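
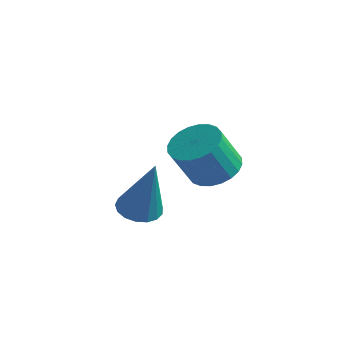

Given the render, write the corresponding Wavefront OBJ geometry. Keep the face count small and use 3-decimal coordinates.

v 0.213 -0.574 -3.342
v 0.562 -1.086 -3.597
v 0.456 -1.658 -2.593
v 0.107 -1.146 -2.338
v 0.753 -0.941 -3.493
v 0.647 -1.513 -2.49
v 0.862 -0.74 -3.367
v 0.756 -1.311 -2.363
v 0.872 -0.513 -3.237
v 0.766 -1.085 -2.233
v 0.782 -0.296 -3.123
v 0.676 -0.867 -2.119
v 0.605 -0.121 -3.042
v 0.499 -0.693 -2.038
v 0.369 -0.015 -3.007
v 0.262 -0.587 -2.003
v 0.109 0.006 -3.023
v 0.002 -0.566 -2.019
v -0.136 -0.062 -3.087
v -0.242 -0.634 -2.083
v -0.327 -0.207 -3.19
v -0.433 -0.779 -2.187
v -0.436 -0.409 -3.317
v -0.542 -0.98 -2.313
v -0.446 -0.635 -3.447
v -0.552 -1.207 -2.443
v -0.356 -0.853 -3.561
v -0.462 -1.424 -2.557
v -0.179 -1.027 -3.642
v -0.285 -1.599 -2.638
v 0.058 -1.133 -3.677
v -0.049 -1.705 -2.673
v 0.318 -1.154 -3.661
v 0.211 -1.726 -2.657
v 0.387 -3.166 -3.505
v 0.839 -3.376 -3.688
v 0.973 -3.254 -1.955
v 0.882 -3.126 -3.69
v 0.813 -2.885 -3.65
v 0.646 -2.709 -3.577
v 0.419 -2.638 -3.488
v 0.186 -2.687 -3.402
v -0.002 -2.846 -3.34
v -0.1 -3.079 -3.316
v -0.087 -3.331 -3.336
v 0.035 -3.546 -3.394
v 0.238 -3.674 -3.478
v 0.474 -3.685 -3.568
v 0.691 -3.578 -3.643
f 2 1 5
f 2 5 3
f 3 5 6
f 3 6 4
f 5 1 7
f 5 7 6
f 6 7 8
f 6 8 4
f 7 1 9
f 7 9 8
f 8 9 10
f 8 10 4
f 9 1 11
f 9 11 10
f 10 11 12
f 10 12 4
f 11 1 13
f 11 13 12
f 12 13 14
f 12 14 4
f 13 1 15
f 13 15 14
f 14 15 16
f 14 16 4
f 15 1 17
f 15 17 16
f 16 17 18
f 16 18 4
f 17 1 19
f 17 19 18
f 18 19 20
f 18 20 4
f 19 1 21
f 19 21 20
f 20 21 22
f 20 22 4
f 21 1 23
f 21 23 22
f 22 23 24
f 22 24 4
f 23 1 25
f 23 25 24
f 24 25 26
f 24 26 4
f 25 1 27
f 25 27 26
f 26 27 28
f 26 28 4
f 27 1 29
f 27 29 28
f 28 29 30
f 28 30 4
f 29 1 31
f 29 31 30
f 30 31 32
f 30 32 4
f 31 1 33
f 31 33 32
f 32 33 34
f 32 34 4
f 33 1 2
f 33 2 34
f 34 2 3
f 34 3 4
f 36 35 38
f 36 38 37
f 38 35 39
f 38 39 37
f 39 35 40
f 39 40 37
f 40 35 41
f 40 41 37
f 41 35 42
f 41 42 37
f 42 35 43
f 42 43 37
f 43 35 44
f 43 44 37
f 44 35 45
f 44 45 37
f 45 35 46
f 45 46 37
f 46 35 47
f 46 47 37
f 47 35 48
f 47 48 37
f 48 35 49
f 48 49 37
f 49 35 36
f 49 36 37



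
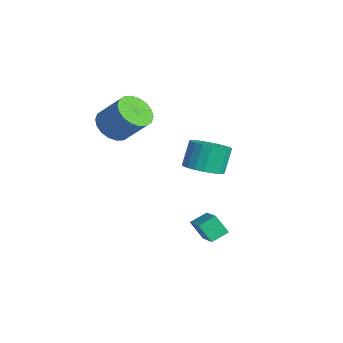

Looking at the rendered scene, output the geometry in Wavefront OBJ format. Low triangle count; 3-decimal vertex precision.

v 1.999 -0.783 -3.94
v 1.52 -1.283 -2.984
v 1.871 0.13 -3.526
v 1.392 -0.37 -2.571
v 3.528 -0.89 -3.229
v 3.049 -1.39 -2.274
v 3.4 0.023 -2.816
v 2.921 -0.477 -1.86
v -2.54 -3.856 2.114
v -2.121 -3.182 1.396
v -1.141 -2.33 2.769
v -1.56 -3.004 3.486
v -2.516 -2.955 1.537
v -1.536 -2.103 2.91
v -2.915 -2.907 1.792
v -1.935 -2.055 3.165
v -3.24 -3.047 2.111
v -2.26 -2.194 3.484
v -3.426 -3.347 2.43
v -2.446 -2.495 3.803
v -3.437 -3.748 2.687
v -2.457 -2.895 4.06
v -3.27 -4.17 2.83
v -2.29 -3.318 4.203
v -2.959 -4.53 2.831
v -1.979 -3.678 4.204
v -2.564 -4.757 2.69
v -1.584 -3.905 4.063
v -2.165 -4.805 2.435
v -1.185 -3.953 3.808
v -1.84 -4.666 2.116
v -0.86 -3.813 3.489
v -1.654 -4.365 1.797
v -0.674 -3.513 3.17
v -1.643 -3.965 1.54
v -0.663 -3.112 2.913
v -1.81 -3.542 1.397
v -0.83 -2.69 2.77
v -0.943 0.282 -0.935
v -0.243 1.112 -1.035
v -0.697 1.667 0.395
v -1.397 0.838 0.495
v -0.62 1.283 -1.221
v -1.073 1.838 0.209
v -1.052 1.281 -1.357
v -1.505 1.837 0.073
v -1.465 1.107 -1.421
v -1.919 1.662 0.01
v -1.789 0.79 -1.4
v -2.242 1.345 0.03
v -1.966 0.385 -1.299
v -2.419 0.94 0.131
v -1.966 -0.038 -1.135
v -2.419 0.518 0.295
v -1.789 -0.405 -0.937
v -2.243 0.15 0.494
v -1.466 -0.653 -0.738
v -1.92 -0.098 0.693
v -1.053 -0.74 -0.573
v -1.507 -0.185 0.857
v -0.621 -0.65 -0.471
v -1.074 -0.095 0.959
v -0.244 -0.398 -0.449
v -0.698 0.157 0.981
v 0.011 -0.029 -0.512
v -0.442 0.526 0.919
v 0.102 0.394 -0.647
v -0.351 0.949 0.783
v 0.012 0.797 -0.832
v -0.442 1.353 0.598
f 2 4 1
f 5 2 1
f 1 4 3
f 3 5 1
f 2 8 4
f 6 2 5
f 6 8 2
f 4 8 3
f 7 5 3
f 3 8 7
f 7 6 5
f 8 6 7
f 10 9 13
f 10 13 11
f 11 13 14
f 11 14 12
f 13 9 15
f 13 15 14
f 14 15 16
f 14 16 12
f 15 9 17
f 15 17 16
f 16 17 18
f 16 18 12
f 17 9 19
f 17 19 18
f 18 19 20
f 18 20 12
f 19 9 21
f 19 21 20
f 20 21 22
f 20 22 12
f 21 9 23
f 21 23 22
f 22 23 24
f 22 24 12
f 23 9 25
f 23 25 24
f 24 25 26
f 24 26 12
f 25 9 27
f 25 27 26
f 26 27 28
f 26 28 12
f 27 9 29
f 27 29 28
f 28 29 30
f 28 30 12
f 29 9 31
f 29 31 30
f 30 31 32
f 30 32 12
f 31 9 33
f 31 33 32
f 32 33 34
f 32 34 12
f 33 9 35
f 33 35 34
f 34 35 36
f 34 36 12
f 35 9 37
f 35 37 36
f 36 37 38
f 36 38 12
f 37 9 10
f 37 10 38
f 38 10 11
f 38 11 12
f 40 39 43
f 40 43 41
f 41 43 44
f 41 44 42
f 43 39 45
f 43 45 44
f 44 45 46
f 44 46 42
f 45 39 47
f 45 47 46
f 46 47 48
f 46 48 42
f 47 39 49
f 47 49 48
f 48 49 50
f 48 50 42
f 49 39 51
f 49 51 50
f 50 51 52
f 50 52 42
f 51 39 53
f 51 53 52
f 52 53 54
f 52 54 42
f 53 39 55
f 53 55 54
f 54 55 56
f 54 56 42
f 55 39 57
f 55 57 56
f 56 57 58
f 56 58 42
f 57 39 59
f 57 59 58
f 58 59 60
f 58 60 42
f 59 39 61
f 59 61 60
f 60 61 62
f 60 62 42
f 61 39 63
f 61 63 62
f 62 63 64
f 62 64 42
f 63 39 65
f 63 65 64
f 64 65 66
f 64 66 42
f 65 39 67
f 65 67 66
f 66 67 68
f 66 68 42
f 67 39 69
f 67 69 68
f 68 69 70
f 68 70 42
f 69 39 40
f 69 40 70
f 70 40 41
f 70 41 42



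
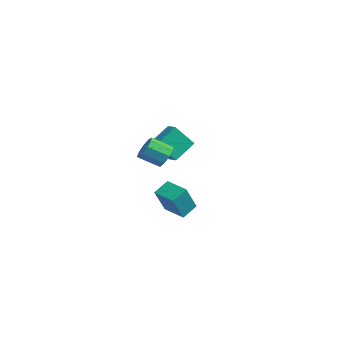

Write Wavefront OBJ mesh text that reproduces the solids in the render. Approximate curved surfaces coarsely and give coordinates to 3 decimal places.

v 2.808 -1.376 1.128
v 3.318 -2.342 2.768
v 2.671 -0.472 1.703
v 3.18 -1.438 3.343
v 4.12 -1.042 0.917
v 4.629 -2.008 2.557
v 3.982 -0.138 1.492
v 4.492 -1.104 3.132
v -0.912 1.005 3.214
v -0.199 0.779 3.551
v -0.856 -0.231 4.263
v -1.568 -0.005 3.926
v -0.448 1.167 3.871
v -1.105 0.156 4.583
v -0.914 1.479 3.884
v -1.571 0.468 4.596
v -1.379 1.569 3.583
v -2.036 0.558 4.295
v -1.625 1.396 3.11
v -2.282 0.385 3.822
v -1.538 1.04 2.685
v -2.194 0.029 3.398
v -1.157 0.668 2.508
v -1.814 -0.343 3.22
v -0.662 0.454 2.661
v -1.318 -0.557 3.373
v -0.283 0.498 3.073
v -0.94 -0.513 3.785
v -4.038 3.116 1.539
v -4.4 2.046 2.928
v -4.237 4.478 2.538
v -4.599 3.408 3.926
v -3.221 3.092 1.734
v -3.583 2.022 3.122
v -3.42 4.454 2.732
v -3.782 3.384 4.121
f 2 4 1
f 5 2 1
f 1 4 3
f 3 5 1
f 2 8 4
f 6 2 5
f 6 8 2
f 4 8 3
f 7 5 3
f 3 8 7
f 7 6 5
f 8 6 7
f 10 9 13
f 10 13 11
f 11 13 14
f 11 14 12
f 13 9 15
f 13 15 14
f 14 15 16
f 14 16 12
f 15 9 17
f 15 17 16
f 16 17 18
f 16 18 12
f 17 9 19
f 17 19 18
f 18 19 20
f 18 20 12
f 19 9 21
f 19 21 20
f 20 21 22
f 20 22 12
f 21 9 23
f 21 23 22
f 22 23 24
f 22 24 12
f 23 9 25
f 23 25 24
f 24 25 26
f 24 26 12
f 25 9 27
f 25 27 26
f 26 27 28
f 26 28 12
f 27 9 10
f 27 10 28
f 28 10 11
f 28 11 12
f 30 32 29
f 33 30 29
f 29 32 31
f 31 33 29
f 30 36 32
f 34 30 33
f 34 36 30
f 32 36 31
f 35 33 31
f 31 36 35
f 35 34 33
f 36 34 35



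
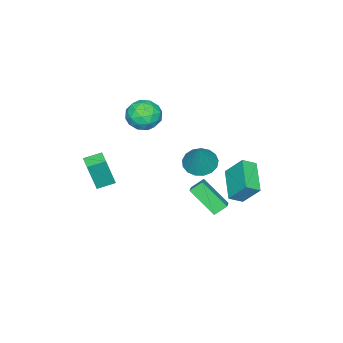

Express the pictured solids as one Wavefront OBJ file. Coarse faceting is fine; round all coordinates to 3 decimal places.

v -1.968 0.644 -2.401
v -2.488 1.103 -1.86
v -2.049 2.144 -3.752
v -2.569 2.603 -3.211
v -1.251 1.017 -2.029
v -1.771 1.476 -1.488
v -1.332 2.517 -3.38
v -1.852 2.976 -2.839
v 2.596 -2.378 -0.158
v 3.051 -2.625 1.722
v 1.854 -1.73 0.106
v 2.309 -1.977 1.986
v 3.151 -1.723 -0.206
v 3.606 -1.97 1.674
v 2.409 -1.075 0.058
v 2.864 -1.322 1.938
v -1.942 -1.405 3.313
v -1.19 -0.94 2.763
v -1.47 -2.9 2.697
v -0.718 -2.435 2.147
v -0.652 -2.479 3.185
v -0.944 -1.555 3.565
v -1.716 -2.285 1.895
v -2.008 -1.361 2.275
v -1.051 -1.484 1.886
v -0.393 -1.605 2.684
v -2.267 -2.235 2.776
v -1.609 -2.356 3.574
v -1.608 -1.041 3.092
v -1.052 -2.799 2.368
v -1.013 -2.825 2.978
v -0.571 -2.552 2.655
v -1.463 -1.403 3.564
v -1.021 -1.13 3.24
v -0.704 -2.035 3.489
v -1.639 -2.71 2.22
v -1.197 -2.437 1.896
v -2.089 -1.288 2.805
v -1.647 -1.015 2.482
v -1.956 -1.805 1.971
v -1.084 -1.088 2.253
v -0.806 -1.967 1.891
v -1.393 -1.878 1.743
v -1.565 -1.335 1.966
v -0.697 -1.159 2.722
v -0.419 -2.038 2.36
v -0.38 -2.063 2.97
v -0.552 -1.52 3.194
v -0.615 -1.479 2.207
v -2.241 -1.802 3.1
v -1.963 -2.681 2.738
v -2.108 -2.32 2.266
v -2.28 -1.777 2.49
v -1.854 -1.873 3.569
v -1.576 -2.752 3.207
v -1.095 -2.505 3.494
v -1.267 -1.962 3.717
v -2.045 -2.361 3.253
v -2.168 1.075 -0.287
v -1.584 1.687 -0.74
v -1.232 1.525 1.527
v -1.943 1.947 -0.62
v -2.354 2.007 -0.423
v -2.722 1.853 -0.194
v -2.963 1.521 0.013
v -3.022 1.087 0.151
v -2.885 0.65 0.189
v -2.584 0.31 0.118
v -2.188 0.146 -0.046
v -1.787 0.194 -0.265
v -1.473 0.444 -0.489
v -1.318 0.838 -0.666
v -1.358 1.287 -0.757
v -4.956 1.761 -2.804
v -4.321 1.259 -2.345
v -5.092 2.746 -1.538
v -4.457 2.245 -1.08
v -3.483 2.935 -3.56
v -2.848 2.434 -3.102
v -3.619 3.921 -2.295
v -2.984 3.419 -1.836
f 2 4 1
f 5 2 1
f 1 4 3
f 3 5 1
f 2 8 4
f 6 2 5
f 6 8 2
f 4 8 3
f 7 5 3
f 3 8 7
f 7 6 5
f 8 6 7
f 10 12 9
f 13 10 9
f 9 12 11
f 11 13 9
f 10 16 12
f 14 10 13
f 14 16 10
f 12 16 11
f 15 13 11
f 11 16 15
f 15 14 13
f 16 14 15
f 17 54 33
f 54 28 57
f 33 57 22
f 54 57 33
f 17 33 29
f 33 22 34
f 29 34 18
f 33 34 29
f 17 29 38
f 29 18 39
f 38 39 24
f 29 39 38
f 17 38 50
f 38 24 53
f 50 53 27
f 38 53 50
f 17 50 54
f 50 27 58
f 54 58 28
f 50 58 54
f 18 34 45
f 34 22 48
f 45 48 26
f 34 48 45
f 22 57 35
f 57 28 56
f 35 56 21
f 57 56 35
f 28 58 55
f 58 27 51
f 55 51 19
f 58 51 55
f 27 53 52
f 53 24 40
f 52 40 23
f 53 40 52
f 24 39 44
f 39 18 41
f 44 41 25
f 39 41 44
f 20 46 32
f 46 26 47
f 32 47 21
f 46 47 32
f 20 32 30
f 32 21 31
f 30 31 19
f 32 31 30
f 20 30 37
f 30 19 36
f 37 36 23
f 30 36 37
f 20 37 42
f 37 23 43
f 42 43 25
f 37 43 42
f 20 42 46
f 42 25 49
f 46 49 26
f 42 49 46
f 21 47 35
f 47 26 48
f 35 48 22
f 47 48 35
f 19 31 55
f 31 21 56
f 55 56 28
f 31 56 55
f 23 36 52
f 36 19 51
f 52 51 27
f 36 51 52
f 25 43 44
f 43 23 40
f 44 40 24
f 43 40 44
f 26 49 45
f 49 25 41
f 45 41 18
f 49 41 45
f 60 59 62
f 60 62 61
f 62 59 63
f 62 63 61
f 63 59 64
f 63 64 61
f 64 59 65
f 64 65 61
f 65 59 66
f 65 66 61
f 66 59 67
f 66 67 61
f 67 59 68
f 67 68 61
f 68 59 69
f 68 69 61
f 69 59 70
f 69 70 61
f 70 59 71
f 70 71 61
f 71 59 72
f 71 72 61
f 72 59 73
f 72 73 61
f 73 59 60
f 73 60 61
f 75 77 74
f 78 75 74
f 74 77 76
f 76 78 74
f 75 81 77
f 79 75 78
f 79 81 75
f 77 81 76
f 80 78 76
f 76 81 80
f 80 79 78
f 81 79 80



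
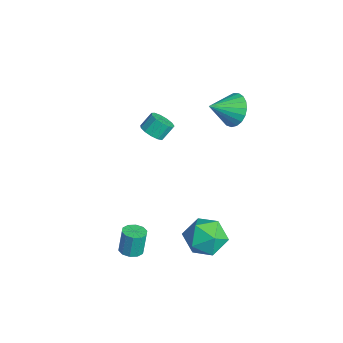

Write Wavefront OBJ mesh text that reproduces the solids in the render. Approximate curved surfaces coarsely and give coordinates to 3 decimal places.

v 3.637 2.202 -2.398
v 4.74 1.656 -2.622
v 2.86 1.304 -4.038
v 3.963 0.758 -4.262
v 3.283 0.41 -3.271
v 3.763 0.965 -2.258
v 3.837 1.995 -4.402
v 4.317 2.55 -3.389
v 4.864 1.529 -3.861
v 4.522 0.549 -3.162
v 3.078 2.411 -3.498
v 2.736 1.431 -2.799
v -0.118 4.205 2.823
v 0.618 4.644 3.429
v 0.058 2.815 3.617
v 0.254 4.727 3.655
v -0.175 4.719 3.737
v -0.594 4.623 3.661
v -0.931 4.454 3.44
v -1.127 4.242 3.113
v -1.149 4.024 2.735
v -0.992 3.837 2.373
v -0.685 3.713 2.088
v -0.279 3.675 1.931
v 0.154 3.728 1.928
v 0.54 3.864 2.08
v 0.813 4.059 2.36
v 0.924 4.279 2.72
v 0.855 4.486 3.099
v -2.788 0.634 -0.369
v -2.458 0.164 0.098
v -2.602 0.816 0.856
v -2.932 1.286 0.389
v -2.157 0.409 -0.055
v -2.301 1.061 0.703
v -2.056 0.725 -0.308
v -2.2 1.377 0.45
v -2.188 1.012 -0.58
v -2.332 1.664 0.178
v -2.51 1.179 -0.785
v -2.654 1.831 -0.027
v -2.92 1.173 -0.858
v -3.065 1.825 -0.1
v -3.289 0.996 -0.776
v -3.433 1.648 -0.018
v -3.498 0.704 -0.564
v -3.643 1.356 0.193
v -3.482 0.39 -0.291
v -3.626 1.041 0.467
v -3.245 0.153 -0.042
v -3.39 0.805 0.716
v -2.863 0.069 0.103
v -3.008 0.721 0.861
v 3.29 -2.243 -3.823
v 3.922 -2.091 -3.792
v 3.801 -1.864 -2.426
v 3.17 -2.017 -2.457
v 3.716 -1.754 -3.867
v 3.595 -1.527 -2.501
v 3.348 -1.604 -3.924
v 3.227 -1.377 -2.558
v 2.958 -1.698 -3.943
v 2.837 -1.471 -2.577
v 2.695 -2.001 -3.916
v 2.574 -1.774 -2.55
v 2.659 -2.396 -3.854
v 2.538 -2.169 -2.488
v 2.865 -2.733 -3.779
v 2.744 -2.506 -2.413
v 3.233 -2.883 -3.722
v 3.112 -2.656 -2.356
v 3.623 -2.789 -3.703
v 3.502 -2.562 -2.337
v 3.886 -2.486 -3.73
v 3.765 -2.259 -2.364
f 1 12 6
f 1 6 2
f 1 2 8
f 1 8 11
f 1 11 12
f 2 6 10
f 6 12 5
f 12 11 3
f 11 8 7
f 8 2 9
f 4 10 5
f 4 5 3
f 4 3 7
f 4 7 9
f 4 9 10
f 5 10 6
f 3 5 12
f 7 3 11
f 9 7 8
f 10 9 2
f 14 13 16
f 14 16 15
f 16 13 17
f 16 17 15
f 17 13 18
f 17 18 15
f 18 13 19
f 18 19 15
f 19 13 20
f 19 20 15
f 20 13 21
f 20 21 15
f 21 13 22
f 21 22 15
f 22 13 23
f 22 23 15
f 23 13 24
f 23 24 15
f 24 13 25
f 24 25 15
f 25 13 26
f 25 26 15
f 26 13 27
f 26 27 15
f 27 13 28
f 27 28 15
f 28 13 29
f 28 29 15
f 29 13 14
f 29 14 15
f 31 30 34
f 31 34 32
f 32 34 35
f 32 35 33
f 34 30 36
f 34 36 35
f 35 36 37
f 35 37 33
f 36 30 38
f 36 38 37
f 37 38 39
f 37 39 33
f 38 30 40
f 38 40 39
f 39 40 41
f 39 41 33
f 40 30 42
f 40 42 41
f 41 42 43
f 41 43 33
f 42 30 44
f 42 44 43
f 43 44 45
f 43 45 33
f 44 30 46
f 44 46 45
f 45 46 47
f 45 47 33
f 46 30 48
f 46 48 47
f 47 48 49
f 47 49 33
f 48 30 50
f 48 50 49
f 49 50 51
f 49 51 33
f 50 30 52
f 50 52 51
f 51 52 53
f 51 53 33
f 52 30 31
f 52 31 53
f 53 31 32
f 53 32 33
f 55 54 58
f 55 58 56
f 56 58 59
f 56 59 57
f 58 54 60
f 58 60 59
f 59 60 61
f 59 61 57
f 60 54 62
f 60 62 61
f 61 62 63
f 61 63 57
f 62 54 64
f 62 64 63
f 63 64 65
f 63 65 57
f 64 54 66
f 64 66 65
f 65 66 67
f 65 67 57
f 66 54 68
f 66 68 67
f 67 68 69
f 67 69 57
f 68 54 70
f 68 70 69
f 69 70 71
f 69 71 57
f 70 54 72
f 70 72 71
f 71 72 73
f 71 73 57
f 72 54 74
f 72 74 73
f 73 74 75
f 73 75 57
f 74 54 55
f 74 55 75
f 75 55 56
f 75 56 57



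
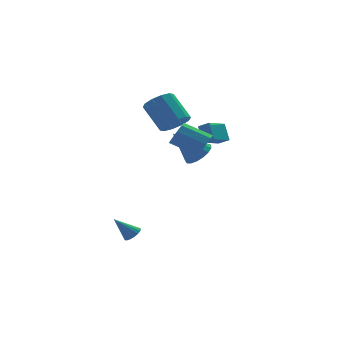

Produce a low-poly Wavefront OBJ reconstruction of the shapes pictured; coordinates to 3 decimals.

v 2.953 2.676 1.457
v 2.857 3.38 2.498
v 4.088 3.441 1.045
v 3.993 4.144 2.086
v 3.447 2.156 1.854
v 3.352 2.859 2.895
v 4.583 2.92 1.442
v 4.487 3.624 2.483
v 2.203 0.819 1.275
v 2.805 0.328 1.821
v 0.757 0.861 2.905
v 2.912 0.762 1.905
v 2.856 1.209 1.844
v 2.651 1.567 1.653
v 2.343 1.753 1.375
v 2.004 1.726 1.074
v 1.71 1.491 0.819
v 1.529 1.102 0.669
v 1.502 0.648 0.657
v 1.636 0.234 0.787
v 1.901 -0.047 1.028
v 2.234 -0.129 1.326
v 2.56 0.006 1.613
v 1.439 -3.467 3.365
v 1.868 -3.398 4.048
v 0.471 -2.724 4.858
v 0.041 -2.793 4.175
v 1.916 -2.935 3.747
v 0.519 -2.262 4.557
v 1.741 -2.722 3.267
v 0.343 -2.048 4.077
v 1.424 -2.856 2.832
v 0.027 -2.183 3.643
v 1.114 -3.277 2.647
v -0.283 -2.603 3.458
v 0.956 -3.786 2.798
v -0.441 -3.113 3.608
v 1.024 -4.146 3.214
v -0.373 -3.472 4.024
v 1.286 -4.188 3.7
v -0.112 -3.514 4.511
v 1.619 -3.892 4.03
v 0.222 -3.219 4.84
v 1.311 2.493 3.09
v 2.199 2.926 3.15
v 1.498 4.161 4.629
v 0.609 3.727 4.57
v 1.866 3.232 2.737
v 1.165 4.466 4.216
v 1.322 3.255 2.459
v 0.62 4.49 3.938
v 0.773 2.988 2.423
v 0.072 4.222 3.902
v 0.429 2.531 2.641
v -0.272 3.765 4.12
v 0.422 2.059 3.031
v -0.279 3.294 4.51
v 0.755 1.754 3.444
v 0.054 2.988 4.923
v 1.3 1.73 3.722
v 0.598 2.965 5.201
v 1.848 1.998 3.758
v 1.147 3.232 5.237
v 2.192 2.455 3.54
v 1.491 3.689 5.019
v -2.071 -1.433 -3.632
v -1.63 -1.5 -3.246
v -3.069 -1.287 -2.468
v -1.64 -1.221 -3.289
v -1.749 -0.991 -3.411
v -1.932 -0.862 -3.584
v -2.146 -0.864 -3.768
v -2.343 -0.996 -3.92
v -2.478 -1.229 -4.007
v -2.52 -1.508 -4.007
v -2.459 -1.77 -3.922
v -2.309 -1.955 -3.77
v -2.104 -2.02 -3.587
v -1.892 -1.951 -3.414
v -1.721 -1.763 -3.29
f 2 4 1
f 5 2 1
f 1 4 3
f 3 5 1
f 2 8 4
f 6 2 5
f 6 8 2
f 4 8 3
f 7 5 3
f 3 8 7
f 7 6 5
f 8 6 7
f 10 9 12
f 10 12 11
f 12 9 13
f 12 13 11
f 13 9 14
f 13 14 11
f 14 9 15
f 14 15 11
f 15 9 16
f 15 16 11
f 16 9 17
f 16 17 11
f 17 9 18
f 17 18 11
f 18 9 19
f 18 19 11
f 19 9 20
f 19 20 11
f 20 9 21
f 20 21 11
f 21 9 22
f 21 22 11
f 22 9 23
f 22 23 11
f 23 9 10
f 23 10 11
f 25 24 28
f 25 28 26
f 26 28 29
f 26 29 27
f 28 24 30
f 28 30 29
f 29 30 31
f 29 31 27
f 30 24 32
f 30 32 31
f 31 32 33
f 31 33 27
f 32 24 34
f 32 34 33
f 33 34 35
f 33 35 27
f 34 24 36
f 34 36 35
f 35 36 37
f 35 37 27
f 36 24 38
f 36 38 37
f 37 38 39
f 37 39 27
f 38 24 40
f 38 40 39
f 39 40 41
f 39 41 27
f 40 24 42
f 40 42 41
f 41 42 43
f 41 43 27
f 42 24 25
f 42 25 43
f 43 25 26
f 43 26 27
f 45 44 48
f 45 48 46
f 46 48 49
f 46 49 47
f 48 44 50
f 48 50 49
f 49 50 51
f 49 51 47
f 50 44 52
f 50 52 51
f 51 52 53
f 51 53 47
f 52 44 54
f 52 54 53
f 53 54 55
f 53 55 47
f 54 44 56
f 54 56 55
f 55 56 57
f 55 57 47
f 56 44 58
f 56 58 57
f 57 58 59
f 57 59 47
f 58 44 60
f 58 60 59
f 59 60 61
f 59 61 47
f 60 44 62
f 60 62 61
f 61 62 63
f 61 63 47
f 62 44 64
f 62 64 63
f 63 64 65
f 63 65 47
f 64 44 45
f 64 45 65
f 65 45 46
f 65 46 47
f 67 66 69
f 67 69 68
f 69 66 70
f 69 70 68
f 70 66 71
f 70 71 68
f 71 66 72
f 71 72 68
f 72 66 73
f 72 73 68
f 73 66 74
f 73 74 68
f 74 66 75
f 74 75 68
f 75 66 76
f 75 76 68
f 76 66 77
f 76 77 68
f 77 66 78
f 77 78 68
f 78 66 79
f 78 79 68
f 79 66 80
f 79 80 68
f 80 66 67
f 80 67 68



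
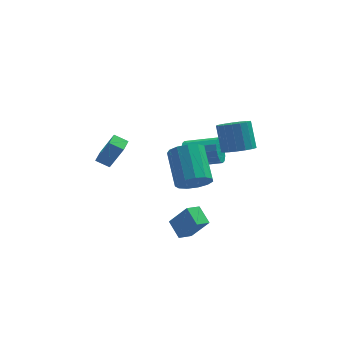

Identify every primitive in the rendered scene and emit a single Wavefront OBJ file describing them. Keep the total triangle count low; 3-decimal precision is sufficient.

v 3.932 0.046 2.199
v 4.825 -0.103 2.451
v 4.562 0.785 3.912
v 3.668 0.934 3.661
v 4.841 0.283 2.22
v 4.578 1.171 3.681
v 4.649 0.614 1.984
v 4.385 1.502 3.445
v 4.292 0.815 1.797
v 4.029 1.703 3.258
v 3.853 0.84 1.703
v 3.59 1.728 3.164
v 3.432 0.683 1.722
v 3.168 1.571 3.183
v 3.125 0.38 1.851
v 2.862 1.268 3.312
v 3.003 0.001 2.059
v 2.74 0.889 3.521
v 3.094 -0.368 2.3
v 2.83 0.519 3.761
v 3.377 -0.643 2.518
v 3.113 0.245 3.979
v 3.787 -0.759 2.662
v 3.523 0.129 4.124
v 4.23 -0.691 2.701
v 3.966 0.197 4.162
v 4.605 -0.454 2.625
v 4.341 0.434 4.086
v 1.453 -4.67 3.124
v 2.146 -4.181 2.632
v 1.779 -2.421 3.864
v 1.087 -2.91 4.356
v 1.672 -4.092 2.363
v 1.305 -2.332 3.596
v 1.128 -4.186 2.336
v 0.761 -2.426 3.569
v 0.688 -4.434 2.559
v 0.321 -2.674 3.792
v 0.491 -4.757 2.961
v 0.124 -2.997 4.194
v 0.599 -5.052 3.415
v 0.233 -3.292 4.648
v 0.979 -5.226 3.776
v 0.612 -3.466 5.009
v 1.509 -5.224 3.93
v 1.142 -3.463 5.163
v 2.022 -5.045 3.828
v 1.655 -3.285 5.061
v 2.354 -4.748 3.502
v 1.987 -2.988 4.735
v 2.4 -4.426 3.056
v 2.033 -2.666 4.289
v 1.236 2.668 0.011
v 1.504 2.999 -0.724
v 3.333 2.664 -0.206
v 3.064 2.332 0.529
v 1.488 3.339 -0.445
v 3.317 3.004 0.072
v 1.404 3.499 -0.044
v 3.233 3.164 0.474
v 1.275 3.436 0.372
v 3.103 3.101 0.889
v 1.135 3.168 0.691
v 2.964 2.832 1.209
v 1.022 2.765 0.828
v 2.851 2.43 1.346
v 0.967 2.336 0.746
v 2.796 2.001 1.264
v 0.983 1.996 0.468
v 2.812 1.661 0.985
v 1.067 1.836 0.066
v 2.896 1.501 0.584
v 1.197 1.899 -0.349
v 3.025 1.564 0.168
v 1.336 2.168 -0.669
v 3.165 1.832 -0.151
v 1.449 2.57 -0.806
v 3.278 2.235 -0.288
v -3.616 0.319 1.237
v -2.851 0.013 2.849
v -3.382 1.156 1.284
v -2.616 0.85 2.896
v -2.864 0.13 0.844
v -2.098 -0.176 2.456
v -2.629 0.967 0.891
v -1.864 0.661 2.503
v 0.703 -3.864 -1.767
v 1.604 -4.229 -0.434
v 0.213 -2.959 -1.188
v 1.115 -3.325 0.145
v 1.365 -3.315 -2.065
v 2.267 -3.681 -0.732
v 0.876 -2.411 -1.486
v 1.777 -2.776 -0.153
f 2 1 5
f 2 5 3
f 3 5 6
f 3 6 4
f 5 1 7
f 5 7 6
f 6 7 8
f 6 8 4
f 7 1 9
f 7 9 8
f 8 9 10
f 8 10 4
f 9 1 11
f 9 11 10
f 10 11 12
f 10 12 4
f 11 1 13
f 11 13 12
f 12 13 14
f 12 14 4
f 13 1 15
f 13 15 14
f 14 15 16
f 14 16 4
f 15 1 17
f 15 17 16
f 16 17 18
f 16 18 4
f 17 1 19
f 17 19 18
f 18 19 20
f 18 20 4
f 19 1 21
f 19 21 20
f 20 21 22
f 20 22 4
f 21 1 23
f 21 23 22
f 22 23 24
f 22 24 4
f 23 1 25
f 23 25 24
f 24 25 26
f 24 26 4
f 25 1 27
f 25 27 26
f 26 27 28
f 26 28 4
f 27 1 2
f 27 2 28
f 28 2 3
f 28 3 4
f 30 29 33
f 30 33 31
f 31 33 34
f 31 34 32
f 33 29 35
f 33 35 34
f 34 35 36
f 34 36 32
f 35 29 37
f 35 37 36
f 36 37 38
f 36 38 32
f 37 29 39
f 37 39 38
f 38 39 40
f 38 40 32
f 39 29 41
f 39 41 40
f 40 41 42
f 40 42 32
f 41 29 43
f 41 43 42
f 42 43 44
f 42 44 32
f 43 29 45
f 43 45 44
f 44 45 46
f 44 46 32
f 45 29 47
f 45 47 46
f 46 47 48
f 46 48 32
f 47 29 49
f 47 49 48
f 48 49 50
f 48 50 32
f 49 29 51
f 49 51 50
f 50 51 52
f 50 52 32
f 51 29 30
f 51 30 52
f 52 30 31
f 52 31 32
f 54 53 57
f 54 57 55
f 55 57 58
f 55 58 56
f 57 53 59
f 57 59 58
f 58 59 60
f 58 60 56
f 59 53 61
f 59 61 60
f 60 61 62
f 60 62 56
f 61 53 63
f 61 63 62
f 62 63 64
f 62 64 56
f 63 53 65
f 63 65 64
f 64 65 66
f 64 66 56
f 65 53 67
f 65 67 66
f 66 67 68
f 66 68 56
f 67 53 69
f 67 69 68
f 68 69 70
f 68 70 56
f 69 53 71
f 69 71 70
f 70 71 72
f 70 72 56
f 71 53 73
f 71 73 72
f 72 73 74
f 72 74 56
f 73 53 75
f 73 75 74
f 74 75 76
f 74 76 56
f 75 53 77
f 75 77 76
f 76 77 78
f 76 78 56
f 77 53 54
f 77 54 78
f 78 54 55
f 78 55 56
f 80 82 79
f 83 80 79
f 79 82 81
f 81 83 79
f 80 86 82
f 84 80 83
f 84 86 80
f 82 86 81
f 85 83 81
f 81 86 85
f 85 84 83
f 86 84 85
f 88 90 87
f 91 88 87
f 87 90 89
f 89 91 87
f 88 94 90
f 92 88 91
f 92 94 88
f 90 94 89
f 93 91 89
f 89 94 93
f 93 92 91
f 94 92 93



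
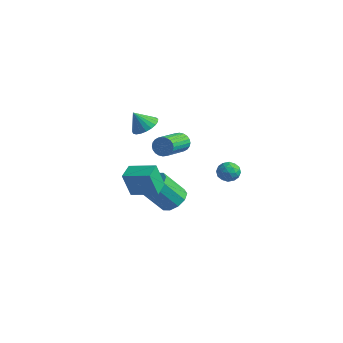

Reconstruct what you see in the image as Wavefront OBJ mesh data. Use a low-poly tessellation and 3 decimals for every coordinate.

v -1.471 1.34 -4.646
v -0.876 1.802 -4.068
v -1.633 0.863 -2.536
v -2.229 0.4 -3.114
v -1.367 2.121 -4.115
v -2.124 1.181 -2.583
v -1.898 2.141 -4.365
v -2.655 1.202 -2.833
v -2.266 1.855 -4.722
v -3.023 0.916 -3.19
v -2.33 1.373 -5.05
v -3.088 0.433 -3.518
v -2.067 0.877 -5.224
v -2.824 -0.062 -3.692
v -1.576 0.559 -5.177
v -2.333 -0.381 -3.645
v -1.045 0.538 -4.927
v -1.802 -0.401 -3.395
v -0.677 0.824 -4.57
v -1.434 -0.115 -3.038
v -0.612 1.307 -4.242
v -1.37 0.367 -2.71
v -0.928 -2.765 -1.907
v -1.217 -3.136 -0.346
v -1.347 -1.771 -1.748
v -1.636 -2.143 -0.187
v 0.576 -2.197 -1.493
v 0.287 -2.569 0.068
v 0.157 -1.204 -1.334
v -0.132 -1.575 0.227
v -2.352 2.808 -0.885
v -1.938 2.707 -1.415
v -1.475 0.771 -0.685
v -1.888 0.872 -0.155
v -1.771 2.814 -1.238
v -1.308 0.878 -0.509
v -1.692 2.919 -1.008
v -1.229 0.983 -0.278
v -1.714 3.008 -0.759
v -1.251 1.072 -0.029
v -1.833 3.066 -0.529
v -1.37 1.13 0.201
v -2.031 3.085 -0.353
v -1.568 1.149 0.376
v -2.277 3.062 -0.258
v -1.814 1.126 0.471
v -2.535 3 -0.259
v -2.072 1.064 0.471
v -2.765 2.909 -0.355
v -2.302 0.973 0.375
v -2.932 2.802 -0.531
v -2.469 0.866 0.198
v -3.011 2.697 -0.762
v -2.548 0.761 -0.032
v -2.989 2.608 -1.011
v -2.526 0.672 -0.281
v -2.87 2.55 -1.241
v -2.407 0.614 -0.511
v -2.672 2.531 -1.416
v -2.209 0.595 -0.687
v -2.426 2.554 -1.511
v -1.963 0.618 -0.782
v -2.168 2.616 -1.511
v -1.705 0.68 -0.781
v 2.166 2.291 -1.093
v 2.596 2.2 -0.529
v 1.924 1.16 -1.091
v 2.354 1.069 -0.527
v 1.739 1.427 -0.454
v 1.889 2.126 -0.455
v 2.631 1.234 -1.165
v 2.781 1.933 -1.166
v 2.883 1.547 -0.573
v 2.332 1.666 -0.134
v 2.188 1.694 -1.486
v 1.637 1.813 -1.047
v 2.403 2.345 -0.811
v 2.117 1.015 -0.809
v 1.756 1.226 -0.766
v 2.009 1.172 -0.434
v 1.987 2.301 -0.768
v 2.24 2.248 -0.436
v 1.736 1.793 -0.392
v 2.28 1.112 -1.184
v 2.533 1.059 -0.852
v 2.511 2.188 -1.186
v 2.764 2.134 -0.854
v 2.784 1.567 -1.228
v 2.824 1.907 -0.506
v 2.681 1.242 -0.505
v 2.845 1.34 -0.879
v 2.933 1.75 -0.88
v 2.5 1.977 -0.248
v 2.357 1.312 -0.246
v 1.996 1.523 -0.203
v 2.084 1.934 -0.204
v 2.669 1.593 -0.274
v 2.163 2.048 -1.374
v 2.02 1.383 -1.372
v 2.436 1.426 -1.416
v 2.524 1.837 -1.417
v 1.839 2.118 -1.115
v 1.696 1.453 -1.114
v 1.587 1.61 -0.74
v 1.675 2.02 -0.741
v 1.851 1.767 -1.346
v -1.016 -1.471 2.976
v -0.41 -2.05 3.041
v -1.524 -1.889 4.004
v -0.273 -1.781 3.217
v -0.265 -1.459 3.352
v -0.387 -1.139 3.422
v -0.617 -0.877 3.415
v -0.916 -0.717 3.331
v -1.233 -0.688 3.187
v -1.512 -0.794 3.006
v -1.706 -1.018 2.82
v -1.78 -1.32 2.661
v -1.722 -1.648 2.556
v -1.542 -1.946 2.524
v -1.271 -2.161 2.57
v -0.956 -2.258 2.687
v -0.652 -2.218 2.853
f 2 1 5
f 2 5 3
f 3 5 6
f 3 6 4
f 5 1 7
f 5 7 6
f 6 7 8
f 6 8 4
f 7 1 9
f 7 9 8
f 8 9 10
f 8 10 4
f 9 1 11
f 9 11 10
f 10 11 12
f 10 12 4
f 11 1 13
f 11 13 12
f 12 13 14
f 12 14 4
f 13 1 15
f 13 15 14
f 14 15 16
f 14 16 4
f 15 1 17
f 15 17 16
f 16 17 18
f 16 18 4
f 17 1 19
f 17 19 18
f 18 19 20
f 18 20 4
f 19 1 21
f 19 21 20
f 20 21 22
f 20 22 4
f 21 1 2
f 21 2 22
f 22 2 3
f 22 3 4
f 24 26 23
f 27 24 23
f 23 26 25
f 25 27 23
f 24 30 26
f 28 24 27
f 28 30 24
f 26 30 25
f 29 27 25
f 25 30 29
f 29 28 27
f 30 28 29
f 32 31 35
f 32 35 33
f 33 35 36
f 33 36 34
f 35 31 37
f 35 37 36
f 36 37 38
f 36 38 34
f 37 31 39
f 37 39 38
f 38 39 40
f 38 40 34
f 39 31 41
f 39 41 40
f 40 41 42
f 40 42 34
f 41 31 43
f 41 43 42
f 42 43 44
f 42 44 34
f 43 31 45
f 43 45 44
f 44 45 46
f 44 46 34
f 45 31 47
f 45 47 46
f 46 47 48
f 46 48 34
f 47 31 49
f 47 49 48
f 48 49 50
f 48 50 34
f 49 31 51
f 49 51 50
f 50 51 52
f 50 52 34
f 51 31 53
f 51 53 52
f 52 53 54
f 52 54 34
f 53 31 55
f 53 55 54
f 54 55 56
f 54 56 34
f 55 31 57
f 55 57 56
f 56 57 58
f 56 58 34
f 57 31 59
f 57 59 58
f 58 59 60
f 58 60 34
f 59 31 61
f 59 61 60
f 60 61 62
f 60 62 34
f 61 31 63
f 61 63 62
f 62 63 64
f 62 64 34
f 63 31 32
f 63 32 64
f 64 32 33
f 64 33 34
f 65 102 81
f 102 76 105
f 81 105 70
f 102 105 81
f 65 81 77
f 81 70 82
f 77 82 66
f 81 82 77
f 65 77 86
f 77 66 87
f 86 87 72
f 77 87 86
f 65 86 98
f 86 72 101
f 98 101 75
f 86 101 98
f 65 98 102
f 98 75 106
f 102 106 76
f 98 106 102
f 66 82 93
f 82 70 96
f 93 96 74
f 82 96 93
f 70 105 83
f 105 76 104
f 83 104 69
f 105 104 83
f 76 106 103
f 106 75 99
f 103 99 67
f 106 99 103
f 75 101 100
f 101 72 88
f 100 88 71
f 101 88 100
f 72 87 92
f 87 66 89
f 92 89 73
f 87 89 92
f 68 94 80
f 94 74 95
f 80 95 69
f 94 95 80
f 68 80 78
f 80 69 79
f 78 79 67
f 80 79 78
f 68 78 85
f 78 67 84
f 85 84 71
f 78 84 85
f 68 85 90
f 85 71 91
f 90 91 73
f 85 91 90
f 68 90 94
f 90 73 97
f 94 97 74
f 90 97 94
f 69 95 83
f 95 74 96
f 83 96 70
f 95 96 83
f 67 79 103
f 79 69 104
f 103 104 76
f 79 104 103
f 71 84 100
f 84 67 99
f 100 99 75
f 84 99 100
f 73 91 92
f 91 71 88
f 92 88 72
f 91 88 92
f 74 97 93
f 97 73 89
f 93 89 66
f 97 89 93
f 108 107 110
f 108 110 109
f 110 107 111
f 110 111 109
f 111 107 112
f 111 112 109
f 112 107 113
f 112 113 109
f 113 107 114
f 113 114 109
f 114 107 115
f 114 115 109
f 115 107 116
f 115 116 109
f 116 107 117
f 116 117 109
f 117 107 118
f 117 118 109
f 118 107 119
f 118 119 109
f 119 107 120
f 119 120 109
f 120 107 121
f 120 121 109
f 121 107 122
f 121 122 109
f 122 107 123
f 122 123 109
f 123 107 108
f 123 108 109



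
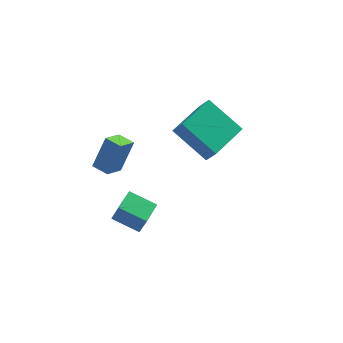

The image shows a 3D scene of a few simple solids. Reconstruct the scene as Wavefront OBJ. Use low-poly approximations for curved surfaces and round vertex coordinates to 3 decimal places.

v 1.405 2.359 -1.054
v 0.322 3.739 0.083
v 3.047 3.583 -0.976
v 1.965 4.963 0.161
v 1.695 1.917 -0.241
v 0.613 3.297 0.896
v 3.338 3.141 -0.163
v 2.255 4.521 0.974
v -3.786 -0.85 -0.157
v -3.533 -1.084 0.771
v -3.077 0.003 -0.136
v -2.823 -0.231 0.792
v -2.837 -1.629 -0.612
v -2.583 -1.863 0.316
v -2.127 -0.776 -0.591
v -1.874 -1.01 0.337
v -2.699 3.773 -1.286
v -3.458 3.201 -0.733
v -1.973 4.16 0.109
v -2.732 3.588 0.663
v -2.228 3.092 -1.343
v -2.987 2.52 -0.789
v -1.502 3.479 0.053
v -2.261 2.907 0.606
f 2 4 1
f 5 2 1
f 1 4 3
f 3 5 1
f 2 8 4
f 6 2 5
f 6 8 2
f 4 8 3
f 7 5 3
f 3 8 7
f 7 6 5
f 8 6 7
f 10 12 9
f 13 10 9
f 9 12 11
f 11 13 9
f 10 16 12
f 14 10 13
f 14 16 10
f 12 16 11
f 15 13 11
f 11 16 15
f 15 14 13
f 16 14 15
f 18 20 17
f 21 18 17
f 17 20 19
f 19 21 17
f 18 24 20
f 22 18 21
f 22 24 18
f 20 24 19
f 23 21 19
f 19 24 23
f 23 22 21
f 24 22 23



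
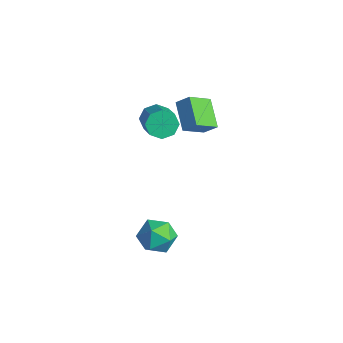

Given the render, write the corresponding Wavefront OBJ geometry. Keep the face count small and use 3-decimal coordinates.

v -0.455 -1.017 -3.25
v 0.188 -0.522 -2.501
v -0.648 -2.418 -2.159
v -0.005 -1.923 -1.41
v -1.009 -1.519 -1.628
v -0.89 -0.654 -2.302
v 0.43 -2.286 -2.358
v 0.549 -1.421 -3.032
v 0.735 -1.307 -1.95
v -0.154 -0.833 -1.499
v -0.306 -2.107 -3.161
v -1.195 -1.633 -2.71
v -2.408 2.721 2.073
v -2.365 1.423 2.938
v -3.847 3.249 2.937
v -3.804 1.951 3.802
v -1.856 3.169 2.718
v -1.813 1.871 3.583
v -3.295 3.697 3.582
v -3.252 2.399 4.447
v -3.7 0.719 3.209
v -3.31 0.447 2.505
v -1.73 -0.191 3.626
v -2.12 0.081 4.331
v -3.163 1.064 2.648
v -1.583 0.426 3.77
v -3.331 1.479 3.12
v -1.75 0.841 4.242
v -3.715 1.449 3.645
v -2.134 0.811 4.766
v -4.09 0.991 3.914
v -2.51 0.353 5.035
v -4.237 0.374 3.77
v -2.657 -0.264 4.892
v -4.07 -0.041 3.298
v -2.489 -0.679 4.42
v -3.686 -0.011 2.774
v -2.105 -0.649 3.895
f 1 12 6
f 1 6 2
f 1 2 8
f 1 8 11
f 1 11 12
f 2 6 10
f 6 12 5
f 12 11 3
f 11 8 7
f 8 2 9
f 4 10 5
f 4 5 3
f 4 3 7
f 4 7 9
f 4 9 10
f 5 10 6
f 3 5 12
f 7 3 11
f 9 7 8
f 10 9 2
f 14 16 13
f 17 14 13
f 13 16 15
f 15 17 13
f 14 20 16
f 18 14 17
f 18 20 14
f 16 20 15
f 19 17 15
f 15 20 19
f 19 18 17
f 20 18 19
f 22 21 25
f 22 25 23
f 23 25 26
f 23 26 24
f 25 21 27
f 25 27 26
f 26 27 28
f 26 28 24
f 27 21 29
f 27 29 28
f 28 29 30
f 28 30 24
f 29 21 31
f 29 31 30
f 30 31 32
f 30 32 24
f 31 21 33
f 31 33 32
f 32 33 34
f 32 34 24
f 33 21 35
f 33 35 34
f 34 35 36
f 34 36 24
f 35 21 37
f 35 37 36
f 36 37 38
f 36 38 24
f 37 21 22
f 37 22 38
f 38 22 23
f 38 23 24



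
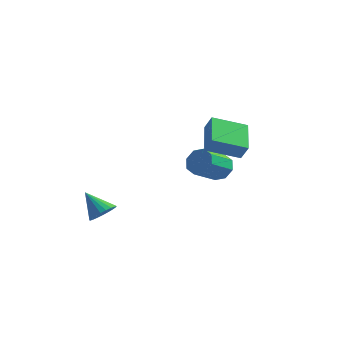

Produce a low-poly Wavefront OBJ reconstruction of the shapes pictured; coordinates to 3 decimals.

v 2.65 -2.095 3.426
v 3.15 -2.256 4.264
v 1.768 -0.492 4.259
v 2.268 -0.653 5.098
v 4.092 -0.967 2.782
v 4.592 -1.128 3.621
v 3.21 0.636 3.616
v 3.71 0.475 4.454
v -2.722 -2.956 -1.862
v -2.232 -2.434 -1.442
v -3.878 -2.824 -0.678
v -2.413 -2.218 -1.643
v -2.646 -2.13 -1.881
v -2.893 -2.185 -2.116
v -3.11 -2.373 -2.307
v -3.26 -2.662 -2.421
v -3.317 -3.002 -2.438
v -3.271 -3.334 -2.356
v -3.13 -3.601 -2.188
v -2.919 -3.756 -1.964
v -2.673 -3.773 -1.722
v -2.436 -3.649 -1.505
v -2.248 -3.405 -1.349
v -2.142 -3.083 -1.281
v -2.137 -2.74 -1.315
v 1.549 1.564 0.641
v 2.174 1.733 1.222
v 1.757 0.266 2.1
v 1.131 0.096 1.519
v 1.588 2.001 1.392
v 1.171 0.534 2.27
v 0.98 2.013 1.122
v 0.563 0.546 2
v 0.704 1.762 0.571
v 0.287 0.294 1.448
v 0.923 1.394 0.06
v 0.506 -0.073 0.938
v 1.509 1.126 -0.11
v 1.092 -0.341 0.768
v 2.117 1.114 0.16
v 1.7 -0.353 1.038
v 2.393 1.366 0.712
v 1.976 -0.102 1.589
f 2 4 1
f 5 2 1
f 1 4 3
f 3 5 1
f 2 8 4
f 6 2 5
f 6 8 2
f 4 8 3
f 7 5 3
f 3 8 7
f 7 6 5
f 8 6 7
f 10 9 12
f 10 12 11
f 12 9 13
f 12 13 11
f 13 9 14
f 13 14 11
f 14 9 15
f 14 15 11
f 15 9 16
f 15 16 11
f 16 9 17
f 16 17 11
f 17 9 18
f 17 18 11
f 18 9 19
f 18 19 11
f 19 9 20
f 19 20 11
f 20 9 21
f 20 21 11
f 21 9 22
f 21 22 11
f 22 9 23
f 22 23 11
f 23 9 24
f 23 24 11
f 24 9 25
f 24 25 11
f 25 9 10
f 25 10 11
f 27 26 30
f 27 30 28
f 28 30 31
f 28 31 29
f 30 26 32
f 30 32 31
f 31 32 33
f 31 33 29
f 32 26 34
f 32 34 33
f 33 34 35
f 33 35 29
f 34 26 36
f 34 36 35
f 35 36 37
f 35 37 29
f 36 26 38
f 36 38 37
f 37 38 39
f 37 39 29
f 38 26 40
f 38 40 39
f 39 40 41
f 39 41 29
f 40 26 42
f 40 42 41
f 41 42 43
f 41 43 29
f 42 26 27
f 42 27 43
f 43 27 28
f 43 28 29



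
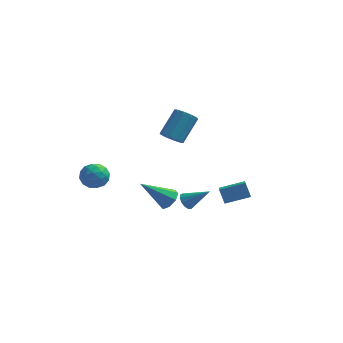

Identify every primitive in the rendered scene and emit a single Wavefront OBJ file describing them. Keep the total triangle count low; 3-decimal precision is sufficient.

v -0.552 2.748 1.579
v -0.151 2.195 1.89
v 0.513 3.42 3.212
v 0.112 3.972 2.901
v 0.113 2.4 1.568
v 0.776 3.624 2.89
v 0.122 2.738 1.25
v 0.786 3.962 2.572
v -0.125 3.079 1.058
v 0.538 4.303 2.38
v -0.536 3.294 1.065
v 0.127 4.518 2.387
v -0.953 3.3 1.268
v -0.289 4.525 2.59
v -1.216 3.096 1.59
v -0.553 4.32 2.912
v -1.226 2.758 1.908
v -0.562 3.982 3.23
v -0.978 2.417 2.1
v -0.315 3.641 3.422
v -0.567 2.202 2.093
v 0.096 3.426 3.415
v 3.278 -3.195 0.799
v 3.465 -4.597 1.63
v 2.93 -2.79 1.561
v 3.117 -4.192 2.391
v 4.603 -2.788 1.189
v 4.79 -4.19 2.019
v 4.255 -2.383 1.95
v 4.442 -3.785 2.781
v -3.934 -2.92 2.555
v -3.144 -3.192 2.809
v -4.216 -4.208 2.051
v -3.426 -4.48 2.305
v -4.033 -4.285 2.901
v -3.859 -3.489 3.212
v -3.501 -3.911 1.648
v -3.327 -3.115 1.959
v -2.877 -3.805 2.248
v -3.206 -4.036 3.023
v -4.154 -3.364 1.837
v -4.483 -3.595 2.612
v -3.514 -2.943 2.726
v -3.846 -4.457 2.134
v -4.203 -4.343 2.484
v -3.739 -4.503 2.634
v -3.934 -3.117 2.963
v -3.47 -3.277 3.113
v -3.993 -3.92 3.167
v -3.89 -4.123 1.747
v -3.426 -4.283 1.897
v -3.621 -2.897 2.226
v -3.157 -3.057 2.376
v -3.367 -3.48 1.693
v -2.893 -3.463 2.546
v -3.059 -4.22 2.249
v -3.103 -3.886 1.863
v -3 -3.418 2.046
v -3.086 -3.599 3.001
v -3.252 -4.356 2.705
v -3.609 -4.241 3.055
v -3.506 -3.773 3.238
v -2.929 -3.959 2.671
v -4.108 -3.044 2.155
v -4.274 -3.801 1.859
v -3.854 -3.627 1.622
v -3.751 -3.159 1.805
v -4.301 -3.18 2.611
v -4.467 -3.937 2.314
v -4.36 -3.982 2.814
v -4.257 -3.514 2.997
v -4.431 -3.441 2.189
v -0.019 -1.407 -0.684
v 0.434 -1.883 -0.343
v -1.541 -1.833 0.744
v 0.479 -1.356 -0.138
v 0.232 -0.86 -0.253
v -0.162 -0.684 -0.62
v -0.472 -0.931 -1.025
v -0.516 -1.458 -1.229
v -0.269 -1.954 -1.114
v 0.124 -2.13 -0.747
v 1.118 -2.604 0.135
v 1.459 -2.521 -0.314
v 2.402 -2.636 1.105
v 1.382 -2.229 -0.203
v 1.222 -2.057 0.015
v 1.028 -2.058 0.271
v 0.863 -2.233 0.484
v 0.779 -2.526 0.586
v 0.802 -2.843 0.545
v 0.926 -3.085 0.374
v 1.11 -3.174 0.126
v 1.297 -3.083 -0.118
v 1.427 -2.839 -0.282
f 2 1 5
f 2 5 3
f 3 5 6
f 3 6 4
f 5 1 7
f 5 7 6
f 6 7 8
f 6 8 4
f 7 1 9
f 7 9 8
f 8 9 10
f 8 10 4
f 9 1 11
f 9 11 10
f 10 11 12
f 10 12 4
f 11 1 13
f 11 13 12
f 12 13 14
f 12 14 4
f 13 1 15
f 13 15 14
f 14 15 16
f 14 16 4
f 15 1 17
f 15 17 16
f 16 17 18
f 16 18 4
f 17 1 19
f 17 19 18
f 18 19 20
f 18 20 4
f 19 1 21
f 19 21 20
f 20 21 22
f 20 22 4
f 21 1 2
f 21 2 22
f 22 2 3
f 22 3 4
f 24 26 23
f 27 24 23
f 23 26 25
f 25 27 23
f 24 30 26
f 28 24 27
f 28 30 24
f 26 30 25
f 29 27 25
f 25 30 29
f 29 28 27
f 30 28 29
f 31 68 47
f 68 42 71
f 47 71 36
f 68 71 47
f 31 47 43
f 47 36 48
f 43 48 32
f 47 48 43
f 31 43 52
f 43 32 53
f 52 53 38
f 43 53 52
f 31 52 64
f 52 38 67
f 64 67 41
f 52 67 64
f 31 64 68
f 64 41 72
f 68 72 42
f 64 72 68
f 32 48 59
f 48 36 62
f 59 62 40
f 48 62 59
f 36 71 49
f 71 42 70
f 49 70 35
f 71 70 49
f 42 72 69
f 72 41 65
f 69 65 33
f 72 65 69
f 41 67 66
f 67 38 54
f 66 54 37
f 67 54 66
f 38 53 58
f 53 32 55
f 58 55 39
f 53 55 58
f 34 60 46
f 60 40 61
f 46 61 35
f 60 61 46
f 34 46 44
f 46 35 45
f 44 45 33
f 46 45 44
f 34 44 51
f 44 33 50
f 51 50 37
f 44 50 51
f 34 51 56
f 51 37 57
f 56 57 39
f 51 57 56
f 34 56 60
f 56 39 63
f 60 63 40
f 56 63 60
f 35 61 49
f 61 40 62
f 49 62 36
f 61 62 49
f 33 45 69
f 45 35 70
f 69 70 42
f 45 70 69
f 37 50 66
f 50 33 65
f 66 65 41
f 50 65 66
f 39 57 58
f 57 37 54
f 58 54 38
f 57 54 58
f 40 63 59
f 63 39 55
f 59 55 32
f 63 55 59
f 74 73 76
f 74 76 75
f 76 73 77
f 76 77 75
f 77 73 78
f 77 78 75
f 78 73 79
f 78 79 75
f 79 73 80
f 79 80 75
f 80 73 81
f 80 81 75
f 81 73 82
f 81 82 75
f 82 73 74
f 82 74 75
f 84 83 86
f 84 86 85
f 86 83 87
f 86 87 85
f 87 83 88
f 87 88 85
f 88 83 89
f 88 89 85
f 89 83 90
f 89 90 85
f 90 83 91
f 90 91 85
f 91 83 92
f 91 92 85
f 92 83 93
f 92 93 85
f 93 83 94
f 93 94 85
f 94 83 95
f 94 95 85
f 95 83 84
f 95 84 85



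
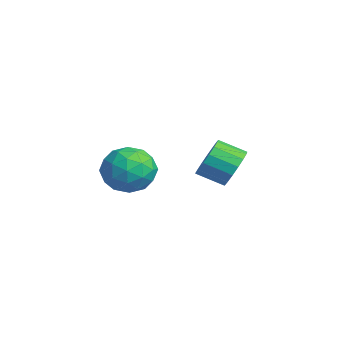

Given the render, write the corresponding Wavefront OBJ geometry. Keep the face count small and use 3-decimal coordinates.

v 1.074 3.165 -1.733
v 1.97 2.97 -1.243
v 1.403 1.88 -0.638
v 0.506 2.075 -1.127
v 1.727 3.271 -0.93
v 1.159 2.181 -0.325
v 1.334 3.547 -0.801
v 0.766 2.457 -0.196
v 0.881 3.736 -0.885
v 0.313 2.646 -0.28
v 0.472 3.794 -1.164
v -0.095 2.704 -0.558
v 0.201 3.708 -1.573
v -0.366 2.618 -0.967
v 0.131 3.498 -2.018
v -0.437 2.408 -1.412
v 0.276 3.211 -2.398
v -0.292 2.121 -1.792
v 0.604 2.914 -2.626
v 0.036 1.824 -2.02
v 1.039 2.674 -2.649
v 0.472 1.584 -2.043
v 1.483 2.547 -2.462
v 0.915 1.457 -1.857
v 1.833 2.561 -2.108
v 1.265 1.471 -1.503
v 2.009 2.714 -1.668
v 1.441 1.624 -1.063
v 2.609 -1.273 0.452
v 3.606 -1.165 -0.279
v 1.874 -2.695 -0.761
v 2.871 -2.587 -1.492
v 2.984 -3.073 -0.356
v 3.439 -2.194 0.394
v 2.041 -1.666 -1.434
v 2.496 -0.787 -0.684
v 3.255 -1.408 -1.444
v 3.838 -2.277 -0.778
v 1.642 -1.583 -0.262
v 2.225 -2.452 0.404
v 3.172 -1.094 0.193
v 2.308 -2.766 -1.233
v 2.375 -3.051 -0.565
v 2.961 -2.988 -0.994
v 3.074 -1.699 0.588
v 3.66 -1.636 0.158
v 3.294 -2.757 0.114
v 1.82 -2.224 -1.198
v 2.406 -2.161 -1.628
v 2.519 -0.872 -0.046
v 3.105 -0.809 -0.475
v 2.186 -1.103 -1.154
v 3.552 -1.174 -0.922
v 3.12 -2.009 -1.634
v 2.632 -1.468 -1.6
v 2.899 -0.951 -1.16
v 3.894 -1.685 -0.53
v 3.462 -2.52 -1.243
v 3.529 -2.806 -0.575
v 3.796 -2.289 -0.135
v 3.688 -1.827 -1.215
v 2.018 -1.34 0.203
v 1.586 -2.175 -0.51
v 1.684 -1.571 -0.905
v 1.951 -1.054 -0.465
v 2.36 -1.851 0.594
v 1.928 -2.686 -0.118
v 2.581 -2.909 0.12
v 2.848 -2.392 0.56
v 1.792 -2.033 0.175
f 2 1 5
f 2 5 3
f 3 5 6
f 3 6 4
f 5 1 7
f 5 7 6
f 6 7 8
f 6 8 4
f 7 1 9
f 7 9 8
f 8 9 10
f 8 10 4
f 9 1 11
f 9 11 10
f 10 11 12
f 10 12 4
f 11 1 13
f 11 13 12
f 12 13 14
f 12 14 4
f 13 1 15
f 13 15 14
f 14 15 16
f 14 16 4
f 15 1 17
f 15 17 16
f 16 17 18
f 16 18 4
f 17 1 19
f 17 19 18
f 18 19 20
f 18 20 4
f 19 1 21
f 19 21 20
f 20 21 22
f 20 22 4
f 21 1 23
f 21 23 22
f 22 23 24
f 22 24 4
f 23 1 25
f 23 25 24
f 24 25 26
f 24 26 4
f 25 1 27
f 25 27 26
f 26 27 28
f 26 28 4
f 27 1 2
f 27 2 28
f 28 2 3
f 28 3 4
f 29 66 45
f 66 40 69
f 45 69 34
f 66 69 45
f 29 45 41
f 45 34 46
f 41 46 30
f 45 46 41
f 29 41 50
f 41 30 51
f 50 51 36
f 41 51 50
f 29 50 62
f 50 36 65
f 62 65 39
f 50 65 62
f 29 62 66
f 62 39 70
f 66 70 40
f 62 70 66
f 30 46 57
f 46 34 60
f 57 60 38
f 46 60 57
f 34 69 47
f 69 40 68
f 47 68 33
f 69 68 47
f 40 70 67
f 70 39 63
f 67 63 31
f 70 63 67
f 39 65 64
f 65 36 52
f 64 52 35
f 65 52 64
f 36 51 56
f 51 30 53
f 56 53 37
f 51 53 56
f 32 58 44
f 58 38 59
f 44 59 33
f 58 59 44
f 32 44 42
f 44 33 43
f 42 43 31
f 44 43 42
f 32 42 49
f 42 31 48
f 49 48 35
f 42 48 49
f 32 49 54
f 49 35 55
f 54 55 37
f 49 55 54
f 32 54 58
f 54 37 61
f 58 61 38
f 54 61 58
f 33 59 47
f 59 38 60
f 47 60 34
f 59 60 47
f 31 43 67
f 43 33 68
f 67 68 40
f 43 68 67
f 35 48 64
f 48 31 63
f 64 63 39
f 48 63 64
f 37 55 56
f 55 35 52
f 56 52 36
f 55 52 56
f 38 61 57
f 61 37 53
f 57 53 30
f 61 53 57



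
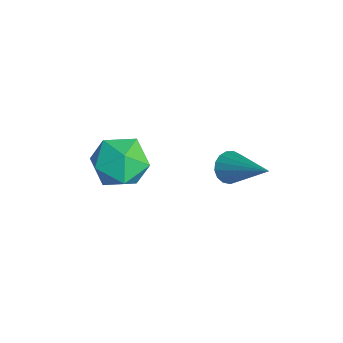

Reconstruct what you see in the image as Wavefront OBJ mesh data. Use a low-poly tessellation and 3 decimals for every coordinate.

v -4.297 -1.441 -1.582
v -3.612 -0.933 -0.95
v -2.988 -2.227 -2.37
v -2.303 -1.719 -1.738
v -2.941 -2.467 -1.337
v -3.75 -1.981 -0.85
v -2.85 -1.179 -2.47
v -3.659 -0.693 -1.983
v -2.717 -0.771 -1.498
v -2.773 -1.568 -0.798
v -3.827 -1.592 -2.522
v -3.883 -2.389 -1.822
v -3.274 2.045 -3.071
v -2.966 2.201 -3.586
v -1.746 2.795 -1.929
v -3.13 2.442 -3.525
v -3.326 2.591 -3.36
v -3.511 2.615 -3.129
v -3.641 2.508 -2.884
v -3.687 2.296 -2.683
v -3.639 2.025 -2.57
v -3.507 1.76 -2.572
v -3.322 1.559 -2.688
v -3.125 1.47 -2.892
v -2.963 1.512 -3.137
v -2.872 1.677 -3.367
v -2.873 1.925 -3.529
f 1 12 6
f 1 6 2
f 1 2 8
f 1 8 11
f 1 11 12
f 2 6 10
f 6 12 5
f 12 11 3
f 11 8 7
f 8 2 9
f 4 10 5
f 4 5 3
f 4 3 7
f 4 7 9
f 4 9 10
f 5 10 6
f 3 5 12
f 7 3 11
f 9 7 8
f 10 9 2
f 14 13 16
f 14 16 15
f 16 13 17
f 16 17 15
f 17 13 18
f 17 18 15
f 18 13 19
f 18 19 15
f 19 13 20
f 19 20 15
f 20 13 21
f 20 21 15
f 21 13 22
f 21 22 15
f 22 13 23
f 22 23 15
f 23 13 24
f 23 24 15
f 24 13 25
f 24 25 15
f 25 13 26
f 25 26 15
f 26 13 27
f 26 27 15
f 27 13 14
f 27 14 15



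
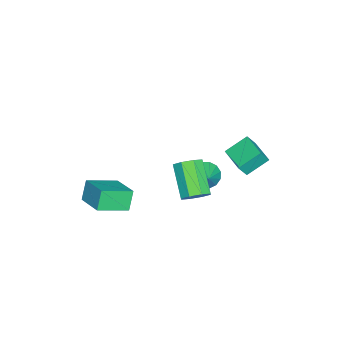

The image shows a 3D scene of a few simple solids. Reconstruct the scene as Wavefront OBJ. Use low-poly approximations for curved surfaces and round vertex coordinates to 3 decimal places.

v 4.038 2.188 1.077
v 4.554 1.551 1.207
v 3.158 0.694 2.552
v 2.642 1.332 2.423
v 4.652 2.03 1.613
v 3.255 1.173 2.959
v 4.39 2.601 1.705
v 2.994 1.744 3.051
v 3.922 2.931 1.43
v 2.526 2.074 2.775
v 3.522 2.826 0.948
v 2.126 1.969 2.293
v 3.425 2.347 0.541
v 2.028 1.49 1.887
v 3.686 1.776 0.449
v 2.29 0.919 1.795
v 4.154 1.446 0.725
v 2.758 0.589 2.07
v -0.642 1.322 -1.608
v -0.058 0.835 -2.071
v 0.402 1.838 -0.832
v -0.086 1.235 -2.298
v -0.263 1.658 -2.34
v -0.542 1.991 -2.187
v -0.848 2.145 -1.878
v -1.098 2.079 -1.497
v -1.226 1.809 -1.146
v -1.198 1.41 -0.919
v -1.021 0.987 -0.877
v -0.742 0.653 -1.03
v -0.437 0.499 -1.339
v -0.186 0.566 -1.72
v -1.844 2.566 -0.829
v -2.668 3.563 0.007
v -0.63 3.65 -0.925
v -1.455 4.647 -0.088
v -1.445 2.193 0.008
v -2.27 3.19 0.845
v -0.232 3.277 -0.087
v -1.056 4.274 0.749
v 3.577 -4.196 -1.405
v 2.983 -4.139 -0.284
v 2.463 -2.832 -2.064
v 1.87 -2.775 -0.943
v 4.81 -2.905 -0.817
v 4.217 -2.848 0.304
v 3.697 -1.541 -1.476
v 3.103 -1.484 -0.355
f 2 1 5
f 2 5 3
f 3 5 6
f 3 6 4
f 5 1 7
f 5 7 6
f 6 7 8
f 6 8 4
f 7 1 9
f 7 9 8
f 8 9 10
f 8 10 4
f 9 1 11
f 9 11 10
f 10 11 12
f 10 12 4
f 11 1 13
f 11 13 12
f 12 13 14
f 12 14 4
f 13 1 15
f 13 15 14
f 14 15 16
f 14 16 4
f 15 1 17
f 15 17 16
f 16 17 18
f 16 18 4
f 17 1 2
f 17 2 18
f 18 2 3
f 18 3 4
f 20 19 22
f 20 22 21
f 22 19 23
f 22 23 21
f 23 19 24
f 23 24 21
f 24 19 25
f 24 25 21
f 25 19 26
f 25 26 21
f 26 19 27
f 26 27 21
f 27 19 28
f 27 28 21
f 28 19 29
f 28 29 21
f 29 19 30
f 29 30 21
f 30 19 31
f 30 31 21
f 31 19 32
f 31 32 21
f 32 19 20
f 32 20 21
f 34 36 33
f 37 34 33
f 33 36 35
f 35 37 33
f 34 40 36
f 38 34 37
f 38 40 34
f 36 40 35
f 39 37 35
f 35 40 39
f 39 38 37
f 40 38 39
f 42 44 41
f 45 42 41
f 41 44 43
f 43 45 41
f 42 48 44
f 46 42 45
f 46 48 42
f 44 48 43
f 47 45 43
f 43 48 47
f 47 46 45
f 48 46 47



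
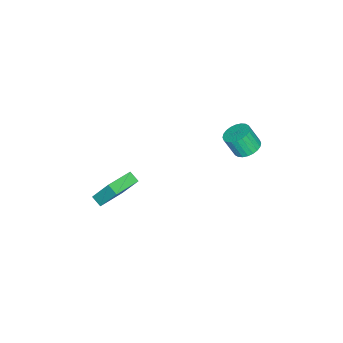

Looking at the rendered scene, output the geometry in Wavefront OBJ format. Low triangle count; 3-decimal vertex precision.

v -2.83 4.131 2.619
v -2.033 3.883 2.413
v -1.913 3.221 3.675
v -2.71 3.469 3.881
v -1.973 4.177 2.562
v -1.853 3.515 3.824
v -2.044 4.465 2.719
v -1.924 3.803 3.981
v -2.234 4.702 2.862
v -2.114 4.04 4.124
v -2.516 4.852 2.967
v -2.395 4.19 4.229
v -2.845 4.892 3.019
v -2.724 4.23 4.281
v -3.171 4.816 3.011
v -3.051 4.154 4.273
v -3.446 4.636 2.943
v -3.326 3.974 4.205
v -3.627 4.379 2.825
v -3.507 3.717 4.087
v -3.687 4.085 2.676
v -3.567 3.423 3.938
v -3.616 3.797 2.519
v -3.496 3.135 3.781
v -3.426 3.56 2.376
v -3.306 2.898 3.638
v -3.145 3.41 2.271
v -3.024 2.748 3.533
v -2.816 3.37 2.219
v -2.695 2.708 3.481
v -2.489 3.446 2.227
v -2.369 2.784 3.489
v -2.214 3.626 2.295
v -2.094 2.964 3.557
v -2.732 -4.247 -4.401
v -2.693 -3.154 -2.679
v -2.469 -3.602 -4.816
v -2.431 -2.51 -3.094
v -0.849 -4.81 -4.086
v -0.811 -3.718 -2.364
v -0.587 -4.166 -4.501
v -0.548 -3.073 -2.779
f 2 1 5
f 2 5 3
f 3 5 6
f 3 6 4
f 5 1 7
f 5 7 6
f 6 7 8
f 6 8 4
f 7 1 9
f 7 9 8
f 8 9 10
f 8 10 4
f 9 1 11
f 9 11 10
f 10 11 12
f 10 12 4
f 11 1 13
f 11 13 12
f 12 13 14
f 12 14 4
f 13 1 15
f 13 15 14
f 14 15 16
f 14 16 4
f 15 1 17
f 15 17 16
f 16 17 18
f 16 18 4
f 17 1 19
f 17 19 18
f 18 19 20
f 18 20 4
f 19 1 21
f 19 21 20
f 20 21 22
f 20 22 4
f 21 1 23
f 21 23 22
f 22 23 24
f 22 24 4
f 23 1 25
f 23 25 24
f 24 25 26
f 24 26 4
f 25 1 27
f 25 27 26
f 26 27 28
f 26 28 4
f 27 1 29
f 27 29 28
f 28 29 30
f 28 30 4
f 29 1 31
f 29 31 30
f 30 31 32
f 30 32 4
f 31 1 33
f 31 33 32
f 32 33 34
f 32 34 4
f 33 1 2
f 33 2 34
f 34 2 3
f 34 3 4
f 36 38 35
f 39 36 35
f 35 38 37
f 37 39 35
f 36 42 38
f 40 36 39
f 40 42 36
f 38 42 37
f 41 39 37
f 37 42 41
f 41 40 39
f 42 40 41



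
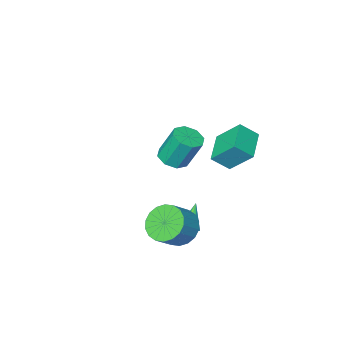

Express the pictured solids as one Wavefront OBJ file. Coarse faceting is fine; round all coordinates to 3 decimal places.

v -1.665 -3.679 -0.785
v -0.884 -3.85 -0.498
v -1.373 -3.212 1.213
v -2.155 -3.041 0.925
v -0.935 -3.247 -0.737
v -1.425 -2.609 0.973
v -1.414 -2.897 -1.005
v -1.903 -2.259 0.706
v -2.04 -3.006 -1.144
v -2.53 -2.368 0.567
v -2.447 -3.508 -1.073
v -2.936 -2.87 0.638
v -2.395 -4.111 -0.833
v -2.885 -3.473 0.877
v -1.917 -4.461 -0.566
v -2.406 -3.823 1.145
v -1.29 -4.352 -0.427
v -1.78 -3.714 1.284
v -2.113 1.131 2.696
v -1.349 0.729 3.409
v -2.713 2.144 3.909
v -1.949 1.742 4.622
v -1.071 2.298 2.238
v -0.307 1.896 2.951
v -1.671 3.311 3.451
v -0.907 2.909 4.164
v 0.242 0.949 -2.267
v 0.711 0.747 -2.092
v -0.422 0.471 -1.033
v 0.688 1.061 -1.983
v 0.494 1.333 -1.982
v 0.204 1.458 -2.09
v -0.071 1.388 -2.265
v -0.227 1.151 -2.441
v -0.203 0.837 -2.55
v -0.01 0.565 -2.551
v 0.28 0.44 -2.443
v 0.556 0.509 -2.268
v 1.32 1.915 -1.117
v 1.949 2.178 -1.902
v 2.91 2.429 -1.047
v 2.28 2.165 -0.263
v 1.747 2.58 -1.793
v 2.707 2.831 -0.938
v 1.46 2.85 -1.55
v 2.42 3.101 -0.695
v 1.145 2.935 -1.221
v 2.106 3.186 -0.366
v 0.865 2.817 -0.872
v 1.826 3.068 -0.017
v 0.675 2.521 -0.571
v 1.636 2.772 0.284
v 0.613 2.105 -0.379
v 1.573 2.356 0.476
v 0.69 1.651 -0.333
v 1.651 1.902 0.522
v 0.893 1.249 -0.442
v 1.853 1.5 0.413
v 1.18 0.979 -0.685
v 2.14 1.23 0.17
v 1.494 0.894 -1.014
v 2.455 1.145 -0.159
v 1.774 1.012 -1.363
v 2.735 1.263 -0.508
v 1.964 1.308 -1.664
v 2.925 1.559 -0.809
v 2.027 1.724 -1.856
v 2.987 1.975 -1.001
f 2 1 5
f 2 5 3
f 3 5 6
f 3 6 4
f 5 1 7
f 5 7 6
f 6 7 8
f 6 8 4
f 7 1 9
f 7 9 8
f 8 9 10
f 8 10 4
f 9 1 11
f 9 11 10
f 10 11 12
f 10 12 4
f 11 1 13
f 11 13 12
f 12 13 14
f 12 14 4
f 13 1 15
f 13 15 14
f 14 15 16
f 14 16 4
f 15 1 17
f 15 17 16
f 16 17 18
f 16 18 4
f 17 1 2
f 17 2 18
f 18 2 3
f 18 3 4
f 20 22 19
f 23 20 19
f 19 22 21
f 21 23 19
f 20 26 22
f 24 20 23
f 24 26 20
f 22 26 21
f 25 23 21
f 21 26 25
f 25 24 23
f 26 24 25
f 28 27 30
f 28 30 29
f 30 27 31
f 30 31 29
f 31 27 32
f 31 32 29
f 32 27 33
f 32 33 29
f 33 27 34
f 33 34 29
f 34 27 35
f 34 35 29
f 35 27 36
f 35 36 29
f 36 27 37
f 36 37 29
f 37 27 38
f 37 38 29
f 38 27 28
f 38 28 29
f 40 39 43
f 40 43 41
f 41 43 44
f 41 44 42
f 43 39 45
f 43 45 44
f 44 45 46
f 44 46 42
f 45 39 47
f 45 47 46
f 46 47 48
f 46 48 42
f 47 39 49
f 47 49 48
f 48 49 50
f 48 50 42
f 49 39 51
f 49 51 50
f 50 51 52
f 50 52 42
f 51 39 53
f 51 53 52
f 52 53 54
f 52 54 42
f 53 39 55
f 53 55 54
f 54 55 56
f 54 56 42
f 55 39 57
f 55 57 56
f 56 57 58
f 56 58 42
f 57 39 59
f 57 59 58
f 58 59 60
f 58 60 42
f 59 39 61
f 59 61 60
f 60 61 62
f 60 62 42
f 61 39 63
f 61 63 62
f 62 63 64
f 62 64 42
f 63 39 65
f 63 65 64
f 64 65 66
f 64 66 42
f 65 39 67
f 65 67 66
f 66 67 68
f 66 68 42
f 67 39 40
f 67 40 68
f 68 40 41
f 68 41 42



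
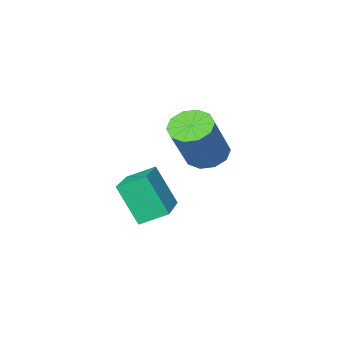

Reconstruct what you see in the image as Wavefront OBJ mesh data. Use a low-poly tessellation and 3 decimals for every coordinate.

v -0.073 -0.404 -0.52
v 0.39 -0.192 -0.956
v 1.455 0.277 0.404
v 0.993 0.064 0.84
v 0.139 0.127 -0.869
v 1.205 0.595 0.491
v -0.192 0.242 -0.649
v 0.874 0.711 0.711
v -0.478 0.111 -0.38
v 0.588 0.579 0.98
v -0.609 -0.217 -0.164
v 0.457 0.251 1.196
v -0.535 -0.617 -0.084
v 0.53 -0.148 1.276
v -0.285 -0.935 -0.171
v 0.781 -0.467 1.189
v 0.046 -1.051 -0.391
v 1.112 -0.582 0.969
v 0.332 -0.919 -0.66
v 1.398 -0.451 0.7
v 0.463 -0.591 -0.876
v 1.529 -0.123 0.484
v 2.022 -0.492 -2.269
v 2.245 -1.11 -1.044
v 1.452 0.047 -1.893
v 1.675 -0.571 -0.668
v 3.625 0.911 -1.852
v 3.848 0.293 -0.627
v 3.055 1.45 -1.476
v 3.278 0.832 -0.251
f 2 1 5
f 2 5 3
f 3 5 6
f 3 6 4
f 5 1 7
f 5 7 6
f 6 7 8
f 6 8 4
f 7 1 9
f 7 9 8
f 8 9 10
f 8 10 4
f 9 1 11
f 9 11 10
f 10 11 12
f 10 12 4
f 11 1 13
f 11 13 12
f 12 13 14
f 12 14 4
f 13 1 15
f 13 15 14
f 14 15 16
f 14 16 4
f 15 1 17
f 15 17 16
f 16 17 18
f 16 18 4
f 17 1 19
f 17 19 18
f 18 19 20
f 18 20 4
f 19 1 21
f 19 21 20
f 20 21 22
f 20 22 4
f 21 1 2
f 21 2 22
f 22 2 3
f 22 3 4
f 24 26 23
f 27 24 23
f 23 26 25
f 25 27 23
f 24 30 26
f 28 24 27
f 28 30 24
f 26 30 25
f 29 27 25
f 25 30 29
f 29 28 27
f 30 28 29



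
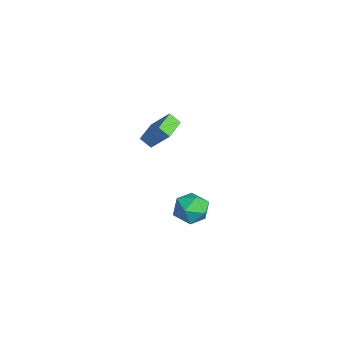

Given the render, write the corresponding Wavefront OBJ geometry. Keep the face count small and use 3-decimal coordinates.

v -3.226 -0.116 1.568
v -3.649 -0.639 2.15
v -4.468 0.939 1.612
v -4.891 0.416 2.194
v -2.449 0.744 2.906
v -2.872 0.221 3.488
v -3.691 1.799 2.95
v -4.114 1.276 3.532
v 2.592 0.375 2.137
v 3.4 1.081 1.835
v 3.48 -0.981 1.345
v 4.288 -0.275 1.043
v 4.149 -0.536 2.117
v 3.601 0.302 2.607
v 3.279 -0.202 0.573
v 2.731 0.636 1.063
v 3.825 0.724 0.868
v 4.362 0.518 1.822
v 2.518 -0.418 1.358
v 3.055 -0.624 2.312
f 2 4 1
f 5 2 1
f 1 4 3
f 3 5 1
f 2 8 4
f 6 2 5
f 6 8 2
f 4 8 3
f 7 5 3
f 3 8 7
f 7 6 5
f 8 6 7
f 9 20 14
f 9 14 10
f 9 10 16
f 9 16 19
f 9 19 20
f 10 14 18
f 14 20 13
f 20 19 11
f 19 16 15
f 16 10 17
f 12 18 13
f 12 13 11
f 12 11 15
f 12 15 17
f 12 17 18
f 13 18 14
f 11 13 20
f 15 11 19
f 17 15 16
f 18 17 10



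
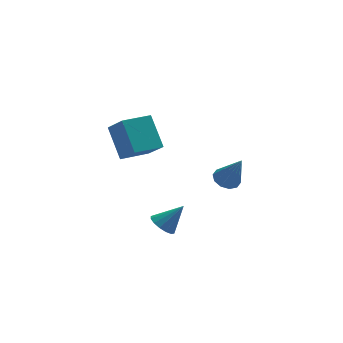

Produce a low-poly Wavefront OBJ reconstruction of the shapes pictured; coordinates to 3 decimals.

v -2.042 -3.232 -1.249
v -1.492 -3.277 -1.742
v -1.018 -3.208 -0.111
v -1.553 -2.902 -1.695
v -1.745 -2.615 -1.529
v -2.016 -2.494 -1.287
v -2.294 -2.57 -1.035
v -2.505 -2.824 -0.841
v -2.591 -3.188 -0.755
v -2.53 -3.563 -0.802
v -2.338 -3.849 -0.969
v -2.067 -3.971 -1.21
v -1.789 -3.894 -1.462
v -1.578 -3.64 -1.657
v 1.371 -2.112 0.684
v 1.821 -1.561 0.798
v 1.869 -2.868 2.376
v 1.423 -1.45 0.964
v 1.006 -1.592 1.023
v 0.728 -1.933 0.953
v 0.696 -2.341 0.78
v 0.921 -2.662 0.57
v 1.319 -2.773 0.403
v 1.737 -2.631 0.344
v 2.015 -2.29 0.414
v 2.047 -1.882 0.588
v -2.364 1.155 1.009
v -2.669 2.528 2.5
v -2.86 2.23 -0.082
v -3.165 3.603 1.409
v -0.795 1.697 0.831
v -1.1 3.07 2.322
v -1.291 2.772 -0.26
v -1.596 4.145 1.231
f 2 1 4
f 2 4 3
f 4 1 5
f 4 5 3
f 5 1 6
f 5 6 3
f 6 1 7
f 6 7 3
f 7 1 8
f 7 8 3
f 8 1 9
f 8 9 3
f 9 1 10
f 9 10 3
f 10 1 11
f 10 11 3
f 11 1 12
f 11 12 3
f 12 1 13
f 12 13 3
f 13 1 14
f 13 14 3
f 14 1 2
f 14 2 3
f 16 15 18
f 16 18 17
f 18 15 19
f 18 19 17
f 19 15 20
f 19 20 17
f 20 15 21
f 20 21 17
f 21 15 22
f 21 22 17
f 22 15 23
f 22 23 17
f 23 15 24
f 23 24 17
f 24 15 25
f 24 25 17
f 25 15 26
f 25 26 17
f 26 15 16
f 26 16 17
f 28 30 27
f 31 28 27
f 27 30 29
f 29 31 27
f 28 34 30
f 32 28 31
f 32 34 28
f 30 34 29
f 33 31 29
f 29 34 33
f 33 32 31
f 34 32 33



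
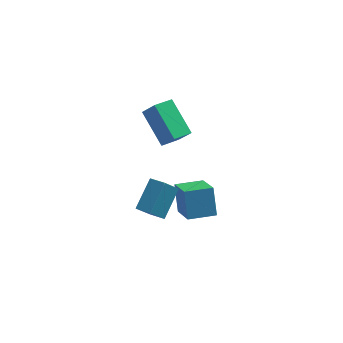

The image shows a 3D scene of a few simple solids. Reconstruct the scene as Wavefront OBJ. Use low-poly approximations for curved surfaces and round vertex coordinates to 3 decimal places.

v -2.803 -4.867 -0.762
v -2.102 -3.603 0.327
v -3.492 -4.308 -0.967
v -2.791 -3.044 0.123
v -2.129 -4.396 -1.743
v -1.428 -3.132 -0.653
v -2.818 -3.837 -1.947
v -2.117 -2.573 -0.858
v -1.017 -4.154 -2.064
v -1.169 -3.33 -0.701
v -1.455 -2.586 -3.061
v -1.608 -1.761 -1.698
v 0.388 -3.799 -2.122
v 0.235 -2.974 -0.759
v -0.051 -2.23 -3.119
v -0.203 -1.406 -1.756
v -3.136 -1.648 3.979
v -2.543 -2.043 4.869
v -2.315 -0.937 3.748
v -1.722 -1.332 4.638
v -2.238 -3.088 2.742
v -1.645 -3.483 3.632
v -1.417 -2.377 2.511
v -0.824 -2.772 3.401
f 2 4 1
f 5 2 1
f 1 4 3
f 3 5 1
f 2 8 4
f 6 2 5
f 6 8 2
f 4 8 3
f 7 5 3
f 3 8 7
f 7 6 5
f 8 6 7
f 10 12 9
f 13 10 9
f 9 12 11
f 11 13 9
f 10 16 12
f 14 10 13
f 14 16 10
f 12 16 11
f 15 13 11
f 11 16 15
f 15 14 13
f 16 14 15
f 18 20 17
f 21 18 17
f 17 20 19
f 19 21 17
f 18 24 20
f 22 18 21
f 22 24 18
f 20 24 19
f 23 21 19
f 19 24 23
f 23 22 21
f 24 22 23



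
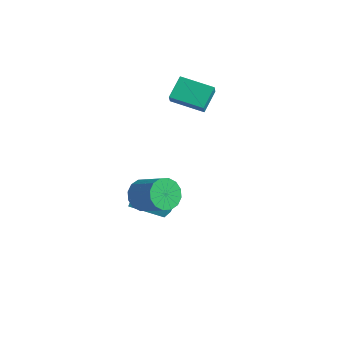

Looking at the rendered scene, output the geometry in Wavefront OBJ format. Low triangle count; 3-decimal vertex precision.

v 0.743 -3.125 0.592
v 1.147 -3.684 -0.032
v 2.661 -3.634 0.904
v 2.257 -3.075 1.528
v 1.232 -3.238 -0.191
v 2.745 -3.188 0.745
v 1.185 -2.761 -0.141
v 2.698 -2.712 0.795
v 1.02 -2.382 0.105
v 2.533 -2.332 1.041
v 0.781 -2.202 0.482
v 2.294 -2.152 1.418
v 0.532 -2.269 0.889
v 2.045 -2.22 1.825
v 0.339 -2.566 1.216
v 1.853 -2.516 2.152
v 0.255 -3.012 1.375
v 1.768 -2.962 2.311
v 0.302 -3.488 1.325
v 1.815 -3.439 2.261
v 0.467 -3.868 1.079
v 1.98 -3.818 2.015
v 0.706 -4.048 0.702
v 2.219 -3.998 1.638
v 0.955 -3.98 0.295
v 2.468 -3.931 1.231
v -2.663 -0.626 -3.202
v -2.722 -0.225 -2.489
v -1.028 0.286 -3.58
v -1.087 0.687 -2.868
v -1.793 -1.867 -2.432
v -1.852 -1.466 -1.72
v -0.158 -0.955 -2.811
v -0.217 -0.554 -2.098
v -2.865 1.945 3.024
v -3.203 3.017 3.892
v -1.251 2.778 2.624
v -1.589 3.85 3.492
v -2.451 1.49 3.748
v -2.789 2.562 4.616
v -0.837 2.323 3.348
v -1.175 3.395 4.216
f 2 1 5
f 2 5 3
f 3 5 6
f 3 6 4
f 5 1 7
f 5 7 6
f 6 7 8
f 6 8 4
f 7 1 9
f 7 9 8
f 8 9 10
f 8 10 4
f 9 1 11
f 9 11 10
f 10 11 12
f 10 12 4
f 11 1 13
f 11 13 12
f 12 13 14
f 12 14 4
f 13 1 15
f 13 15 14
f 14 15 16
f 14 16 4
f 15 1 17
f 15 17 16
f 16 17 18
f 16 18 4
f 17 1 19
f 17 19 18
f 18 19 20
f 18 20 4
f 19 1 21
f 19 21 20
f 20 21 22
f 20 22 4
f 21 1 23
f 21 23 22
f 22 23 24
f 22 24 4
f 23 1 25
f 23 25 24
f 24 25 26
f 24 26 4
f 25 1 2
f 25 2 26
f 26 2 3
f 26 3 4
f 28 30 27
f 31 28 27
f 27 30 29
f 29 31 27
f 28 34 30
f 32 28 31
f 32 34 28
f 30 34 29
f 33 31 29
f 29 34 33
f 33 32 31
f 34 32 33
f 36 38 35
f 39 36 35
f 35 38 37
f 37 39 35
f 36 42 38
f 40 36 39
f 40 42 36
f 38 42 37
f 41 39 37
f 37 42 41
f 41 40 39
f 42 40 41

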